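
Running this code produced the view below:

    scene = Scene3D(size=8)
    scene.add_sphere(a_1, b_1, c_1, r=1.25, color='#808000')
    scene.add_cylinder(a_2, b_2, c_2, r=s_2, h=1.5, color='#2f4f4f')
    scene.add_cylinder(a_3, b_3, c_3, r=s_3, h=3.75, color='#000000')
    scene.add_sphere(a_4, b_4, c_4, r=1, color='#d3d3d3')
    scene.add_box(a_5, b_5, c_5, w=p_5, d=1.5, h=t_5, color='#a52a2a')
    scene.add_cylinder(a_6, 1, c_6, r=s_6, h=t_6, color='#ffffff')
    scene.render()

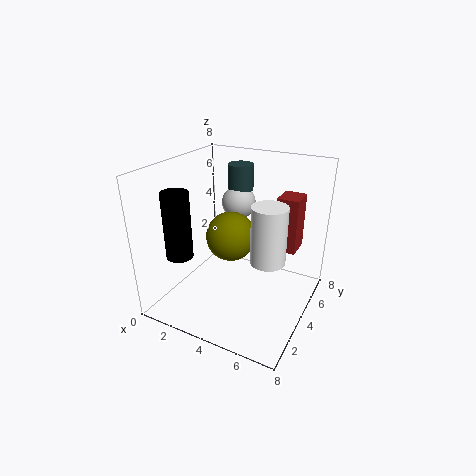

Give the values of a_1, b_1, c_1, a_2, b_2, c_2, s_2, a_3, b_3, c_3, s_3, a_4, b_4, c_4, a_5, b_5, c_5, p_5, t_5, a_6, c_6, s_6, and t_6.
a_1 = 4.25, b_1 = 2.75, c_1 = 4.75, a_2 = 3, b_2 = 6.25, c_2 = 6, s_2 = 0.75, a_3 = 1.25, b_3 = 2.25, c_3 = 3, s_3 = 0.75, a_4 = 3, b_4 = 6, c_4 = 5.25, a_5 = 5.5, b_5 = 5.75, c_5 = 2.75, p_5 = 1.25, t_5 = 3.25, a_6 = 7, c_6 = 5, s_6 = 0.75, t_6 = 2.5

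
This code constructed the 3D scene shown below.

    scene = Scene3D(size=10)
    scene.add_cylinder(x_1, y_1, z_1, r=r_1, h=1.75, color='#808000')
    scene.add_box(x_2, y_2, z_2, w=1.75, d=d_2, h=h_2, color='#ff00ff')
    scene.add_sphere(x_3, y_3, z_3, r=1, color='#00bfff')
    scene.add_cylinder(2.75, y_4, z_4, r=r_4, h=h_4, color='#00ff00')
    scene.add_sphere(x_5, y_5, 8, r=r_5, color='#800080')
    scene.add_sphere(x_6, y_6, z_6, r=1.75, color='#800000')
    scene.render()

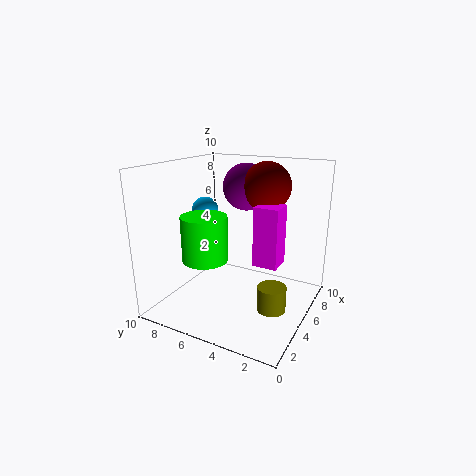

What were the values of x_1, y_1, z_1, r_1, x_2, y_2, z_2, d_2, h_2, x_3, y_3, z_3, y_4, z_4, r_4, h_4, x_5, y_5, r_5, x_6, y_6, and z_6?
x_1 = 4.75, y_1 = 2.25, z_1 = 0.25, r_1 = 1, x_2 = 5.25, y_2 = 2.25, z_2 = 3, d_2 = 1.75, h_2 = 4.25, x_3 = 6.25, y_3 = 8.5, z_3 = 6.25, y_4 = 6.25, z_4 = 4, r_4 = 1.5, h_4 = 3, x_5 = 7.75, y_5 = 5.75, r_5 = 1.75, x_6 = 7.5, y_6 = 4, z_6 = 8.25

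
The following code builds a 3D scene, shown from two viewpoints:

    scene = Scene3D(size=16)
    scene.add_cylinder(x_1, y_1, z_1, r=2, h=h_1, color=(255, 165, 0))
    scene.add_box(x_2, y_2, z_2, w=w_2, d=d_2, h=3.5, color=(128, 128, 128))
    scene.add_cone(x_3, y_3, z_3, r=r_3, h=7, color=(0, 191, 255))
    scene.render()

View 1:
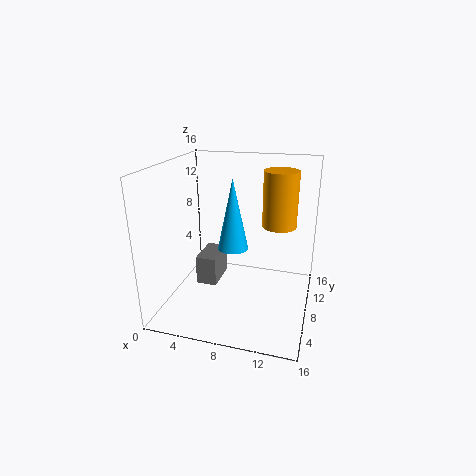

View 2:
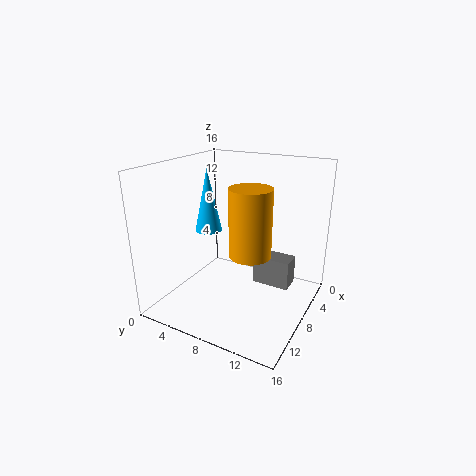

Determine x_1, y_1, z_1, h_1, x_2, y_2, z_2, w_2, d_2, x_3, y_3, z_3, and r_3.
x_1 = 12
y_1 = 11.5
z_1 = 8.5
h_1 = 6.5
x_2 = 2.5
y_2 = 8.5
z_2 = 1
w_2 = 2.5
d_2 = 4.5
x_3 = 8.5
y_3 = 4.5
z_3 = 8.5
r_3 = 1.5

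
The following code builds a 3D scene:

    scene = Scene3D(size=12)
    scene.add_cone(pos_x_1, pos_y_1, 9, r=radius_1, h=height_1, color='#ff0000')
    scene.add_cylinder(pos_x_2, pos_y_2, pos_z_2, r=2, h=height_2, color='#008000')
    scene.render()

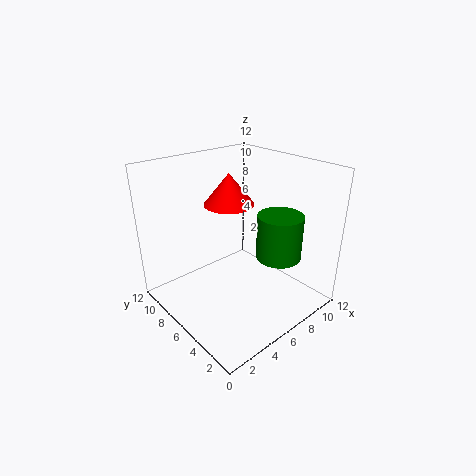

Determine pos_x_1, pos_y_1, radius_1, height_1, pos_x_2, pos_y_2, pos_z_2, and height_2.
pos_x_1 = 5.5
pos_y_1 = 6.5
radius_1 = 2
height_1 = 2.5
pos_x_2 = 9.5
pos_y_2 = 4.5
pos_z_2 = 3.5
height_2 = 4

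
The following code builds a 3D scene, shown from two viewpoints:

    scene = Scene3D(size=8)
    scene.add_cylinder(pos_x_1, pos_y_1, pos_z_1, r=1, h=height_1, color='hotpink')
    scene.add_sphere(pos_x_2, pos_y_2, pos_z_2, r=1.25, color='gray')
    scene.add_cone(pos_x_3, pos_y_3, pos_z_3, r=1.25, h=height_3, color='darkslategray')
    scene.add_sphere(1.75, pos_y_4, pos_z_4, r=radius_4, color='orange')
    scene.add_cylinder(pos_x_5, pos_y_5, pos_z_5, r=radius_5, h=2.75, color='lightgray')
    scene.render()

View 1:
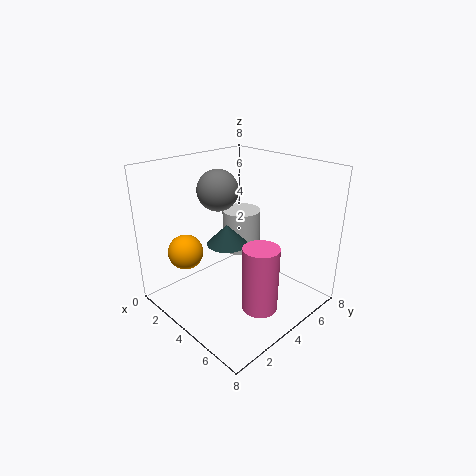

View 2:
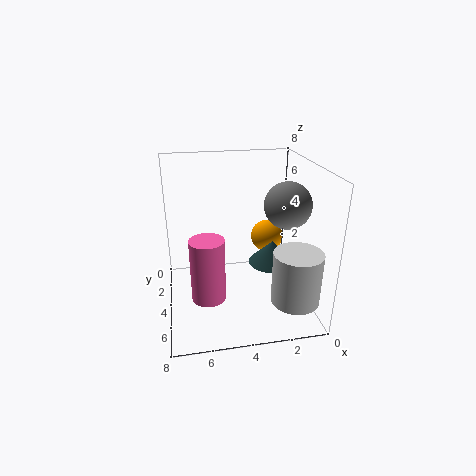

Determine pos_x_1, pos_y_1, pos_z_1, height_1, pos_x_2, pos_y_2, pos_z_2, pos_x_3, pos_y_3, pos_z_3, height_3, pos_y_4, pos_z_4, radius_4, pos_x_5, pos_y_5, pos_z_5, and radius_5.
pos_x_1 = 5.75
pos_y_1 = 4
pos_z_1 = 0.25
height_1 = 3.75
pos_x_2 = 1.5
pos_y_2 = 4.75
pos_z_2 = 6
pos_x_3 = 2.25
pos_y_3 = 4.75
pos_z_3 = 2.75
height_3 = 1.25
pos_y_4 = 2
pos_z_4 = 3
radius_4 = 1
pos_x_5 = 1.5
pos_y_5 = 6.75
pos_z_5 = 1.5
radius_5 = 1.25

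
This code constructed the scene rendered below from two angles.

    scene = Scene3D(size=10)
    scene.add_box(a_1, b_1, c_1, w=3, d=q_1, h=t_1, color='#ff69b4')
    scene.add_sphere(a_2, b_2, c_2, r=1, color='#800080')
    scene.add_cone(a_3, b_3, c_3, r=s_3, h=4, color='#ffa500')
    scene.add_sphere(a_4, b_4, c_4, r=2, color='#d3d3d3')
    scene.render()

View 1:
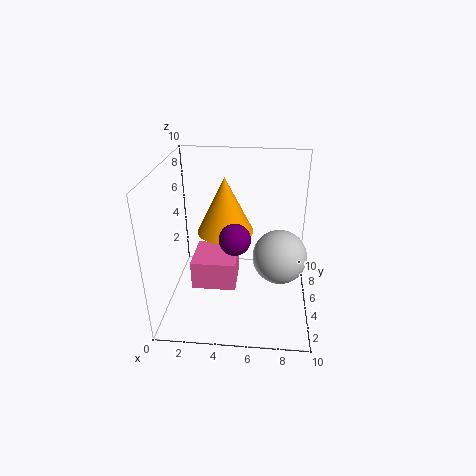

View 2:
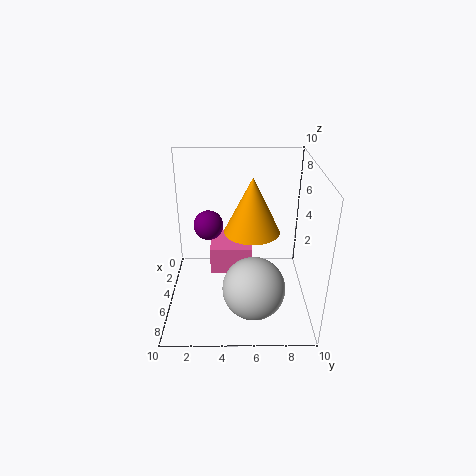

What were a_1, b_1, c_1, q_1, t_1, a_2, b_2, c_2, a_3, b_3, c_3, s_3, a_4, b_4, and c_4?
a_1 = 2; b_1 = 3; c_1 = 2; q_1 = 3; t_1 = 2; a_2 = 5; b_2 = 3; c_2 = 6; a_3 = 4; b_3 = 6; c_3 = 5; s_3 = 2; a_4 = 8; b_4 = 6; c_4 = 3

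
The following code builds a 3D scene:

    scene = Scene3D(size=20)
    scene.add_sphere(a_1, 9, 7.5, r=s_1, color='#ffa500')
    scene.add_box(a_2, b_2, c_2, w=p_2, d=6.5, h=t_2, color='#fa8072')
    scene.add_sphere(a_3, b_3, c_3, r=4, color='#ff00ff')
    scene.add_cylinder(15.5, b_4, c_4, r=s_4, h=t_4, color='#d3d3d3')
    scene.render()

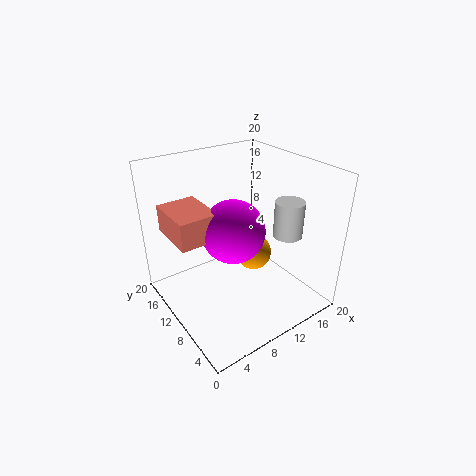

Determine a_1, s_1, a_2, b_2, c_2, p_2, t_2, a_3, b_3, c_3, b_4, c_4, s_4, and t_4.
a_1 = 12, s_1 = 2.5, a_2 = 0.5, b_2 = 7.5, c_2 = 12.5, p_2 = 5, t_2 = 3.5, a_3 = 7.5, b_3 = 7.5, c_3 = 13, b_4 = 6, c_4 = 10.5, s_4 = 2, t_4 = 5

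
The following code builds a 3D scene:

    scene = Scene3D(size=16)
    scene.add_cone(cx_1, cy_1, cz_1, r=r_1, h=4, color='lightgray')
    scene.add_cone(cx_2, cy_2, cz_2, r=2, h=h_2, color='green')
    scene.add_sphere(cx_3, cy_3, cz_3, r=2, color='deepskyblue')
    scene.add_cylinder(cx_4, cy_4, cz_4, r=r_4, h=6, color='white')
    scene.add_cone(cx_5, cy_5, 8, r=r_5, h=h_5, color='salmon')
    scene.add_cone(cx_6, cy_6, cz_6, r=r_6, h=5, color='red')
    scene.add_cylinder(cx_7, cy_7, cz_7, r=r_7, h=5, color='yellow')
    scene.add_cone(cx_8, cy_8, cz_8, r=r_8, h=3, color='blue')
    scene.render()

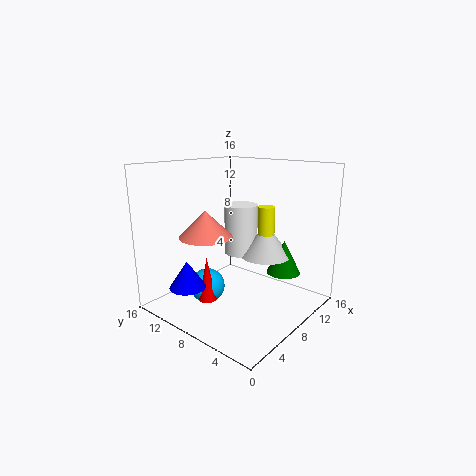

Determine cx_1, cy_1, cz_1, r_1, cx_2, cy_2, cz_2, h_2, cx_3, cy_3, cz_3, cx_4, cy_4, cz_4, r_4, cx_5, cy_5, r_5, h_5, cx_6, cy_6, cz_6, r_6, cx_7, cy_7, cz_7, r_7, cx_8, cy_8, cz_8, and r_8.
cx_1 = 12, cy_1 = 7, cz_1 = 5, r_1 = 3, cx_2 = 13, cy_2 = 5, cz_2 = 3, h_2 = 4, cx_3 = 6, cy_3 = 11, cz_3 = 2, cx_4 = 11, cy_4 = 10, cz_4 = 5, r_4 = 2, cx_5 = 6, cy_5 = 11, r_5 = 3, h_5 = 3, cx_6 = 5, cy_6 = 10, cz_6 = 1, r_6 = 1, cx_7 = 12, cy_7 = 7, cz_7 = 6, r_7 = 1, cx_8 = 3, cy_8 = 11, cz_8 = 3, r_8 = 2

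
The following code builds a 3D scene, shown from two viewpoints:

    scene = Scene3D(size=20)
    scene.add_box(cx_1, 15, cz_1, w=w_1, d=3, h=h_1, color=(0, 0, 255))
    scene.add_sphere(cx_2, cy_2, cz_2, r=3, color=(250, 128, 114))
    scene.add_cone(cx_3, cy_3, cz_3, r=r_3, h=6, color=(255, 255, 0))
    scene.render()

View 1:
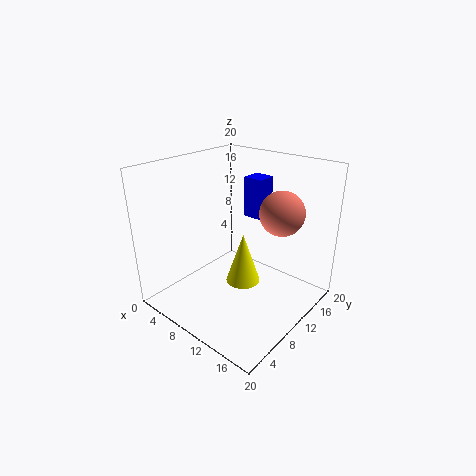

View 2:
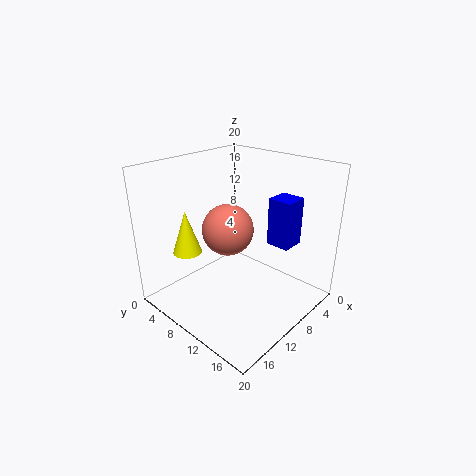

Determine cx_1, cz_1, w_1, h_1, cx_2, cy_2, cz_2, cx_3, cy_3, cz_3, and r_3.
cx_1 = 7, cz_1 = 11, w_1 = 3, h_1 = 6, cx_2 = 15, cy_2 = 13, cz_2 = 14, cx_3 = 15, cy_3 = 5, cz_3 = 8, r_3 = 2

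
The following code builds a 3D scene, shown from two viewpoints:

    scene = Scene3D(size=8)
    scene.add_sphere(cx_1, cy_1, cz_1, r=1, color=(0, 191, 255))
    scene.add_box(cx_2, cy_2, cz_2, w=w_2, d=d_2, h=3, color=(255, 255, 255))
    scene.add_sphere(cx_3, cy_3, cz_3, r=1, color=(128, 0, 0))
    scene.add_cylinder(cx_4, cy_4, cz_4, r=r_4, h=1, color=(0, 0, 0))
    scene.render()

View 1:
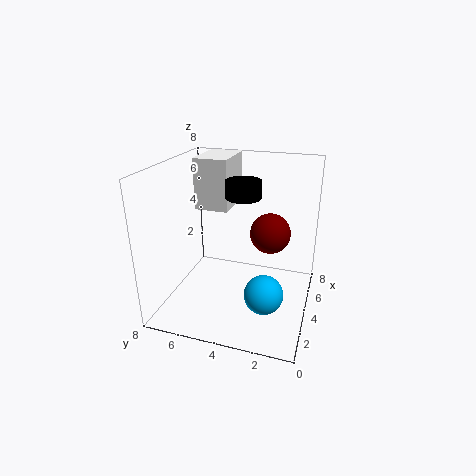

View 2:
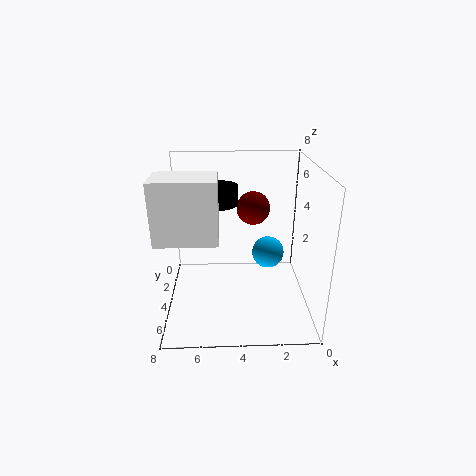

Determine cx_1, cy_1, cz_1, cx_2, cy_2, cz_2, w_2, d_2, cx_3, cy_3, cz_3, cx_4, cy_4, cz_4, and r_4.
cx_1 = 2, cy_1 = 2, cz_1 = 2, cx_2 = 5, cy_2 = 5, cz_2 = 5, w_2 = 3, d_2 = 2, cx_3 = 3, cy_3 = 2, cz_3 = 5, cx_4 = 5, cy_4 = 4, cz_4 = 6, r_4 = 1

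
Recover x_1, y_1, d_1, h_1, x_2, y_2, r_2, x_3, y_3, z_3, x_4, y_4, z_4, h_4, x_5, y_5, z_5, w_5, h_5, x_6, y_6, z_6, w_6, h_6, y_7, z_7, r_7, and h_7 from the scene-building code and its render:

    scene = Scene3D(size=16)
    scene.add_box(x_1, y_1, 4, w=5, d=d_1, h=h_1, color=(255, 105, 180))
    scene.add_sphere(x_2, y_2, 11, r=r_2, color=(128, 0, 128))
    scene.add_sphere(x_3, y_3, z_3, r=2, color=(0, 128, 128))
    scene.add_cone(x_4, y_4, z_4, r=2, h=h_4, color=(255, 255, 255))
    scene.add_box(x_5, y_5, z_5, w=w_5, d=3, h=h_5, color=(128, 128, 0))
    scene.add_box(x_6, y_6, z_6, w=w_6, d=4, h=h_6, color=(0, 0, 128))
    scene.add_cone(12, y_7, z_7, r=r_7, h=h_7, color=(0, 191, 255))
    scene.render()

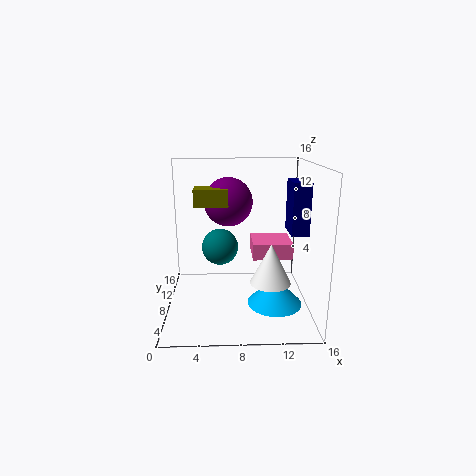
x_1 = 10; y_1 = 11; d_1 = 5; h_1 = 2; x_2 = 7; y_2 = 13; r_2 = 3; x_3 = 6; y_3 = 8; z_3 = 7; x_4 = 11; y_4 = 3; z_4 = 5; h_4 = 4; x_5 = 3; y_5 = 10; z_5 = 11; w_5 = 4; h_5 = 2; x_6 = 14; y_6 = 8; z_6 = 8; w_6 = 2; h_6 = 6; y_7 = 6; z_7 = 1; r_7 = 3; h_7 = 3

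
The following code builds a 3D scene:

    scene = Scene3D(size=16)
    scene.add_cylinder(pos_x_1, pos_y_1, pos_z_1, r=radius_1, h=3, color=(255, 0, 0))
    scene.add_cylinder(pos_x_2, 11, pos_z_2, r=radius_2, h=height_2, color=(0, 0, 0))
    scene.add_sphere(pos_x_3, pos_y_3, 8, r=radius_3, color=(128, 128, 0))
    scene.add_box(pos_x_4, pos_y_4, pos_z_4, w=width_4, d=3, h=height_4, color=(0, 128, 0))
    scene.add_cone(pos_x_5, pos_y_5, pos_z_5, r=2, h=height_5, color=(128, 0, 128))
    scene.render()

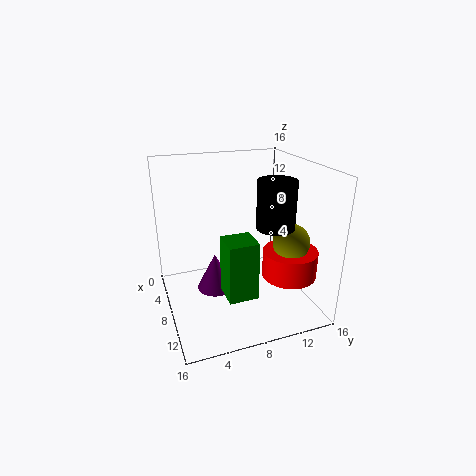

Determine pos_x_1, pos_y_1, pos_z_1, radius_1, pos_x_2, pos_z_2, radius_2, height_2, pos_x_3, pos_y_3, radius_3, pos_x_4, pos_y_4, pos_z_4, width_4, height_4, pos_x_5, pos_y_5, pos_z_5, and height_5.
pos_x_1 = 11
pos_y_1 = 13
pos_z_1 = 4
radius_1 = 3
pos_x_2 = 11
pos_z_2 = 10
radius_2 = 2
height_2 = 5
pos_x_3 = 11
pos_y_3 = 13
radius_3 = 2
pos_x_4 = 11
pos_y_4 = 5
pos_z_4 = 4
width_4 = 3
height_4 = 6
pos_x_5 = 9
pos_y_5 = 5
pos_z_5 = 3
height_5 = 4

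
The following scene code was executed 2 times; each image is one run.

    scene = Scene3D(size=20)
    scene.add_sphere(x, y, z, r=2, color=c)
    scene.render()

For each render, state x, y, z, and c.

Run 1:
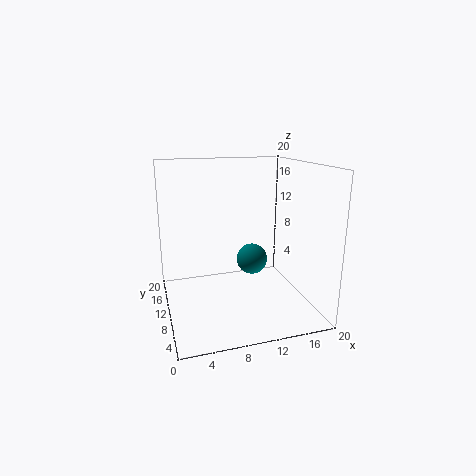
x = 11; y = 7; z = 8; c = 'teal'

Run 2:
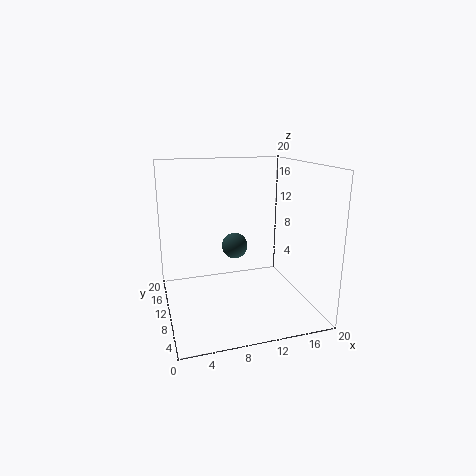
x = 11; y = 15; z = 7; c = 'darkslategray'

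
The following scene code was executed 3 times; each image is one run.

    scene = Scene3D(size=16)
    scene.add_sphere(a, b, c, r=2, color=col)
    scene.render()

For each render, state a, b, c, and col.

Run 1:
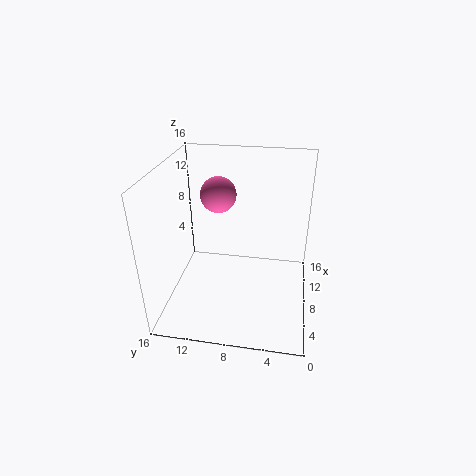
a = 9.75; b = 10.5; c = 12.25; col = 'hotpink'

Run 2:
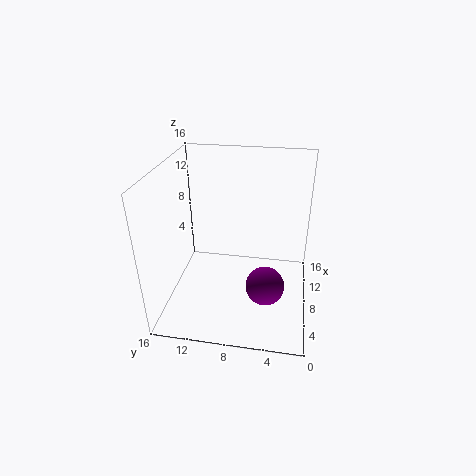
a = 4.25; b = 4.5; c = 4.75; col = 'purple'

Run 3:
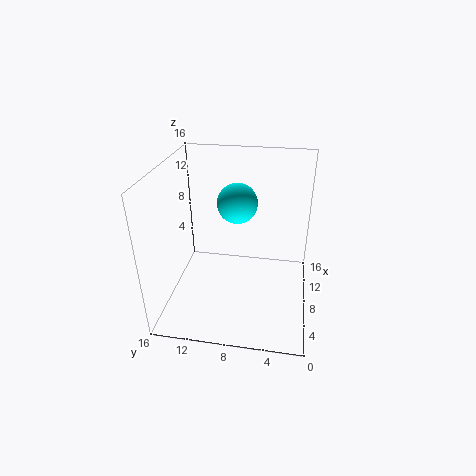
a = 6.25; b = 7.75; c = 13; col = 'cyan'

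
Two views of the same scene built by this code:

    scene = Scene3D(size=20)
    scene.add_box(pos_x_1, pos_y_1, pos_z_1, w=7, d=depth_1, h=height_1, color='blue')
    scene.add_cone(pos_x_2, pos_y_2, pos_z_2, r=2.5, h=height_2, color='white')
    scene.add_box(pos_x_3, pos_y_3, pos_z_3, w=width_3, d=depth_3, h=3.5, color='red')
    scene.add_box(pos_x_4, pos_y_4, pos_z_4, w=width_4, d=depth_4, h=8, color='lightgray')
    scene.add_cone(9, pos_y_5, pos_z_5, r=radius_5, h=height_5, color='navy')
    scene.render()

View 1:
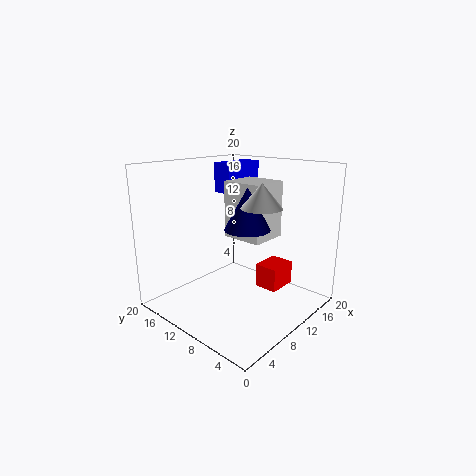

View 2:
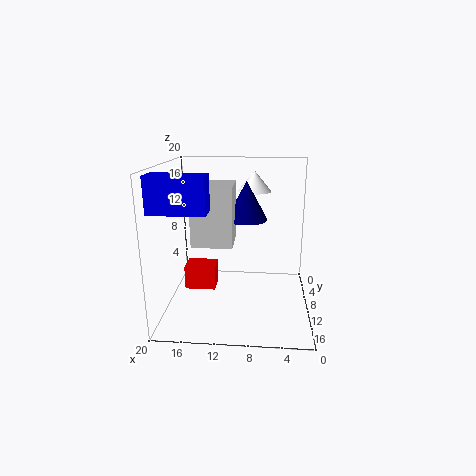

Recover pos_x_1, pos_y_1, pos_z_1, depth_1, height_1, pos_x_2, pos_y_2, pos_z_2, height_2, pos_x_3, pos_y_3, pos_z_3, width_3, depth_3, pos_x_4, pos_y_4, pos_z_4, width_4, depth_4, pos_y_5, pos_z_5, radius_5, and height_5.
pos_x_1 = 13
pos_y_1 = 14.5
pos_z_1 = 15
depth_1 = 3
height_1 = 4.5
pos_x_2 = 8
pos_y_2 = 4.5
pos_z_2 = 15.5
height_2 = 3
pos_x_3 = 13.5
pos_y_3 = 6
pos_z_3 = 1.5
width_3 = 4.5
depth_3 = 3.5
pos_x_4 = 10.5
pos_y_4 = 7
pos_z_4 = 9.5
width_4 = 5.5
depth_4 = 6
pos_y_5 = 7.5
pos_z_5 = 12
radius_5 = 3
height_5 = 5.5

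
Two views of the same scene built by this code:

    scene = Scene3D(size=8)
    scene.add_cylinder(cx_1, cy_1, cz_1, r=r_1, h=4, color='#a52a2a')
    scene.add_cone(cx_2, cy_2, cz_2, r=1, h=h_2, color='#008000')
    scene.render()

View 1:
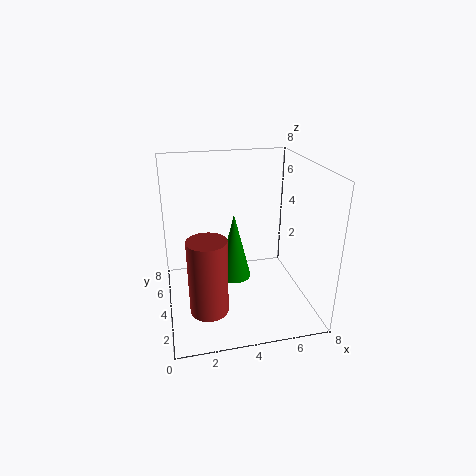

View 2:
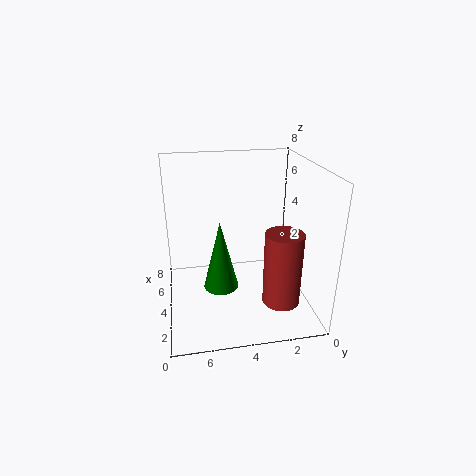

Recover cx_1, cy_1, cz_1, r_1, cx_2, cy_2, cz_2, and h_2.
cx_1 = 2; cy_1 = 2; cz_1 = 1; r_1 = 1; cx_2 = 4; cy_2 = 5; cz_2 = 1; h_2 = 4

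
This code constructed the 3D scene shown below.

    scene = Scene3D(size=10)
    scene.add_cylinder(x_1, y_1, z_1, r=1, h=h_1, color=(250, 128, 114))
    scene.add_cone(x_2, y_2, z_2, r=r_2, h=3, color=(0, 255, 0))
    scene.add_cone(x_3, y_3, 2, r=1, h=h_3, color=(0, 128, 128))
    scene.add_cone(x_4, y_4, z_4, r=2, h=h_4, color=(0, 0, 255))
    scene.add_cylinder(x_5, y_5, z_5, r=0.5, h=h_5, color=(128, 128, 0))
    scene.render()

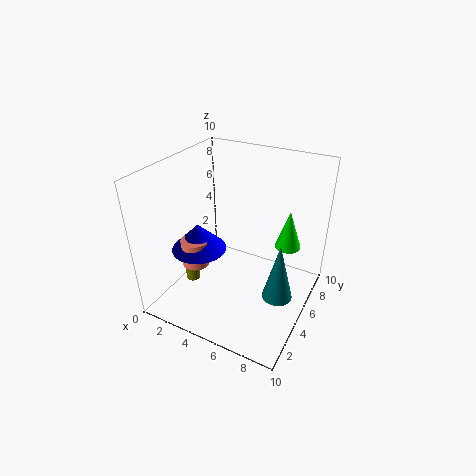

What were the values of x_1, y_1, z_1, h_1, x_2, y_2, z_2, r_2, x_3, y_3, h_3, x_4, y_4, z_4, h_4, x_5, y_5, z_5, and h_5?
x_1 = 2; y_1 = 4; z_1 = 2.5; h_1 = 2; x_2 = 7.5; y_2 = 8.5; z_2 = 3; r_2 = 1; x_3 = 8.5; y_3 = 4; h_3 = 4; x_4 = 2; y_4 = 4.5; z_4 = 3.5; h_4 = 2; x_5 = 2; y_5 = 3.5; z_5 = 1.5; h_5 = 1.5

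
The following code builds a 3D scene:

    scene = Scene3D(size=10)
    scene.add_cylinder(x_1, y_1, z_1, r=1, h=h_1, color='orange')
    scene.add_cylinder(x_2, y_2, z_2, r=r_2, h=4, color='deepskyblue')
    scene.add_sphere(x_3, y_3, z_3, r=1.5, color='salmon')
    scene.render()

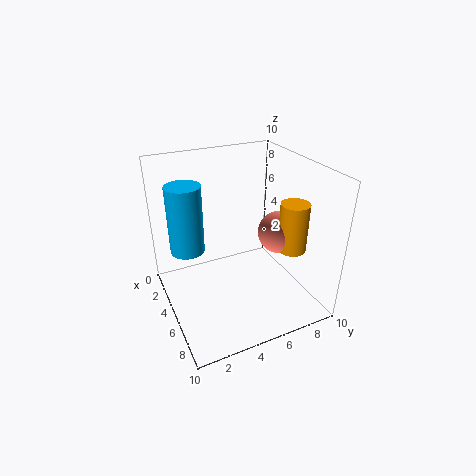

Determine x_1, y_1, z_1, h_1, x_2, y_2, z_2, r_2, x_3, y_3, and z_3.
x_1 = 6.5, y_1 = 8.5, z_1 = 4, h_1 = 3.5, x_2 = 6.5, y_2 = 1, z_2 = 6, r_2 = 1, x_3 = 5.5, y_3 = 8, z_3 = 5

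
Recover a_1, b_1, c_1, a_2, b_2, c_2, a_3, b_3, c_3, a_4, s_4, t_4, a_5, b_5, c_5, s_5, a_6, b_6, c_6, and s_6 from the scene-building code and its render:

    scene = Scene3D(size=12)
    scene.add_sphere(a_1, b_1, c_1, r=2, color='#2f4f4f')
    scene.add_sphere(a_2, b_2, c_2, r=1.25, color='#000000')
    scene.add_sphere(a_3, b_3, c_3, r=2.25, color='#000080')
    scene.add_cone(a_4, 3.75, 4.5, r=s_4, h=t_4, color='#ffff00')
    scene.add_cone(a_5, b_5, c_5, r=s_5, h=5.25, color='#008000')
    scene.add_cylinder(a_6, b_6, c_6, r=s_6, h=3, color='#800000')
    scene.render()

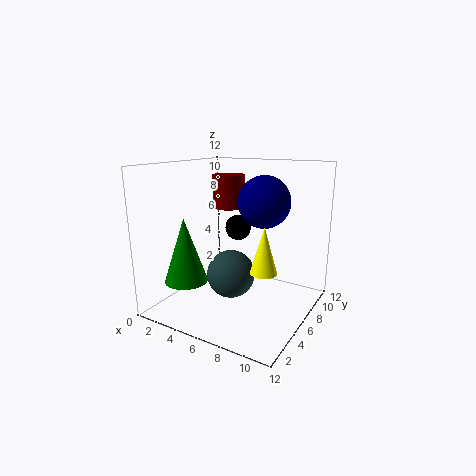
a_1 = 5.75; b_1 = 5.25; c_1 = 3; a_2 = 3.5; b_2 = 10.25; c_2 = 5.5; a_3 = 7.25; b_3 = 8.25; c_3 = 8.75; a_4 = 9.5; s_4 = 1; t_4 = 3.5; a_5 = 3; b_5 = 2.75; c_5 = 2.75; s_5 = 1.75; a_6 = 3.25; b_6 = 9; c_6 = 7.75; s_6 = 1.5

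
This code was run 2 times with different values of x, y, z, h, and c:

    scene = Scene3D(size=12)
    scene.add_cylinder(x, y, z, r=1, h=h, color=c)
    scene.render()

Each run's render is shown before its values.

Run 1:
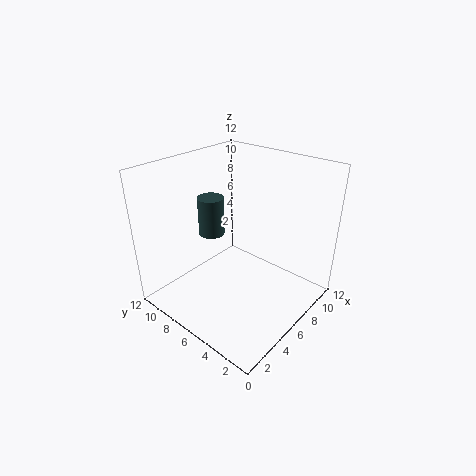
x = 4
y = 7
z = 7
h = 3
c = 'darkslategray'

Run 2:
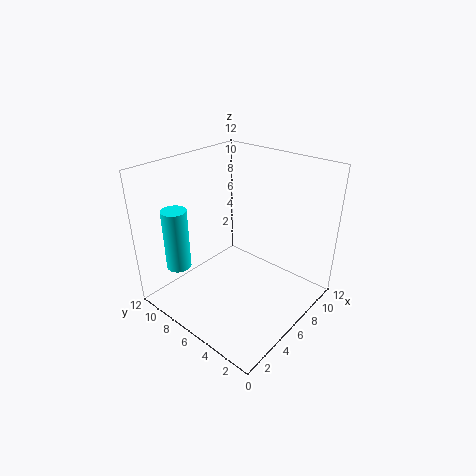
x = 2
y = 9
z = 4
h = 5
c = 'cyan'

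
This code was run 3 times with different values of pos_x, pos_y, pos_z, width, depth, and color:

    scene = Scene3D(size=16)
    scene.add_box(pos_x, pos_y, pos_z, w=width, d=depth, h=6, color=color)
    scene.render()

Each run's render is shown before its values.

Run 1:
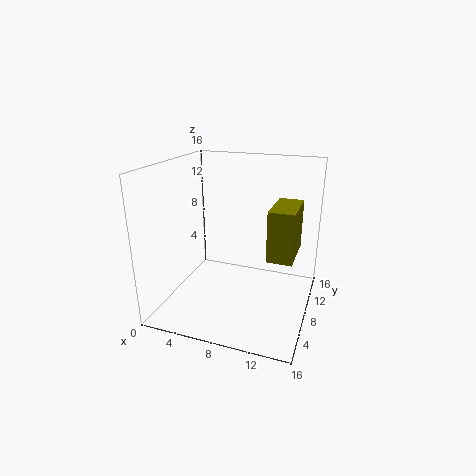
pos_x = 11
pos_y = 9
pos_z = 5
width = 3
depth = 6
color = 'olive'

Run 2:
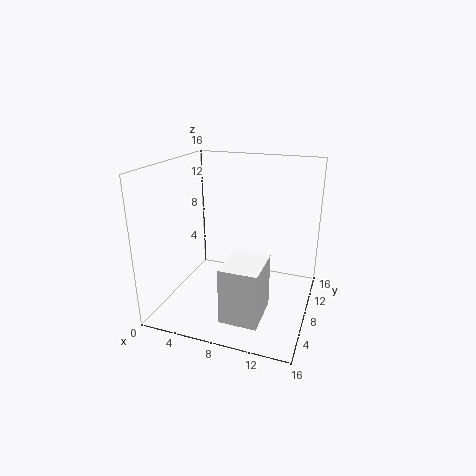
pos_x = 8
pos_y = 2
pos_z = 1
width = 4
depth = 5
color = 'white'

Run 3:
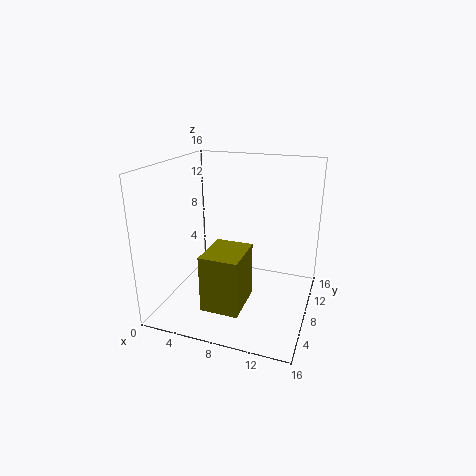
pos_x = 6
pos_y = 2
pos_z = 2
width = 4
depth = 5
color = 'olive'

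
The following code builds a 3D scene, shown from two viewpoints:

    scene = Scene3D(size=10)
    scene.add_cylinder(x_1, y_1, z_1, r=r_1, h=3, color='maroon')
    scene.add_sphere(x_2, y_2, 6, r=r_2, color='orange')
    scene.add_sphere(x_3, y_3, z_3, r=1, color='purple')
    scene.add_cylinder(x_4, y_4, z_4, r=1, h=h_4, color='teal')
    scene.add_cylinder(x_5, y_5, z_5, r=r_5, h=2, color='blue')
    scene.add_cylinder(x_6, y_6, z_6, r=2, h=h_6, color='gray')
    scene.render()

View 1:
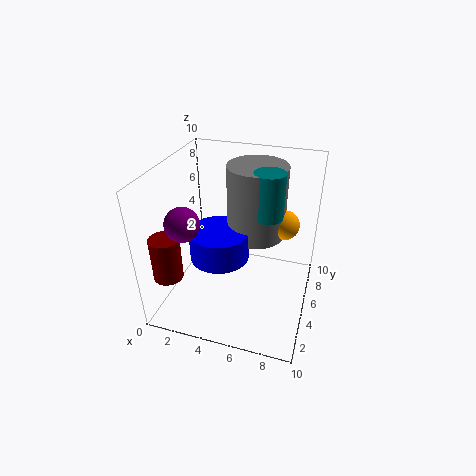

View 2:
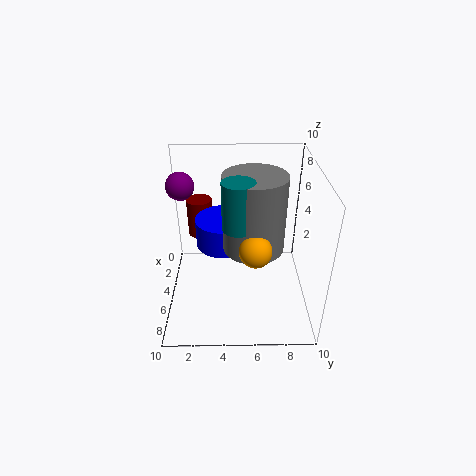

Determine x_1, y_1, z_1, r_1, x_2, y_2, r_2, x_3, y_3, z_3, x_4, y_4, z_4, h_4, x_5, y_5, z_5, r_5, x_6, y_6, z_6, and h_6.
x_1 = 1
y_1 = 2
z_1 = 3
r_1 = 1
x_2 = 8
y_2 = 6
r_2 = 1
x_3 = 3
y_3 = 1
z_3 = 8
x_4 = 7
y_4 = 5
z_4 = 7
h_4 = 3
x_5 = 4
y_5 = 4
z_5 = 4
r_5 = 2
x_6 = 6
y_6 = 6
z_6 = 5
h_6 = 5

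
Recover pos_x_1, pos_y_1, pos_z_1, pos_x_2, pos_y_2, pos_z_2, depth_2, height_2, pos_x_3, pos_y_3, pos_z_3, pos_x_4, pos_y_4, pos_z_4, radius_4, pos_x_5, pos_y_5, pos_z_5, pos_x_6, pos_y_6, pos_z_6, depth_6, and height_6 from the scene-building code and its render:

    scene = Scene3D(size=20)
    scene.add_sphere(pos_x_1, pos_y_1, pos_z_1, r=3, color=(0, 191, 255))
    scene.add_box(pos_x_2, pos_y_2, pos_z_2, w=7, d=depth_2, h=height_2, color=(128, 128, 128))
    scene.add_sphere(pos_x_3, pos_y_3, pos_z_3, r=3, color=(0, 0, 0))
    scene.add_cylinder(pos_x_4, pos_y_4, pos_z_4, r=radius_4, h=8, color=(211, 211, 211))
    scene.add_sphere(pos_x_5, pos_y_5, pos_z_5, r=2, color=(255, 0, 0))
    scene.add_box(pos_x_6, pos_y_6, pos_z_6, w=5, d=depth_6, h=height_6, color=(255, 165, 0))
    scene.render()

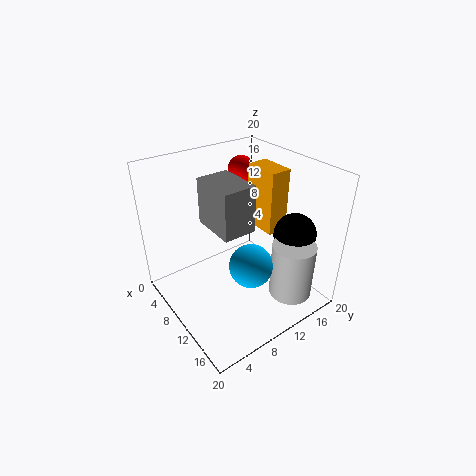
pos_x_1 = 13
pos_y_1 = 10
pos_z_1 = 7
pos_x_2 = 3
pos_y_2 = 8
pos_z_2 = 10
depth_2 = 5
height_2 = 7
pos_x_3 = 14
pos_y_3 = 17
pos_z_3 = 10
pos_x_4 = 16
pos_y_4 = 15
pos_z_4 = 2
radius_4 = 3
pos_x_5 = 4
pos_y_5 = 15
pos_z_5 = 17
pos_x_6 = 7
pos_y_6 = 14
pos_z_6 = 10
depth_6 = 3
height_6 = 9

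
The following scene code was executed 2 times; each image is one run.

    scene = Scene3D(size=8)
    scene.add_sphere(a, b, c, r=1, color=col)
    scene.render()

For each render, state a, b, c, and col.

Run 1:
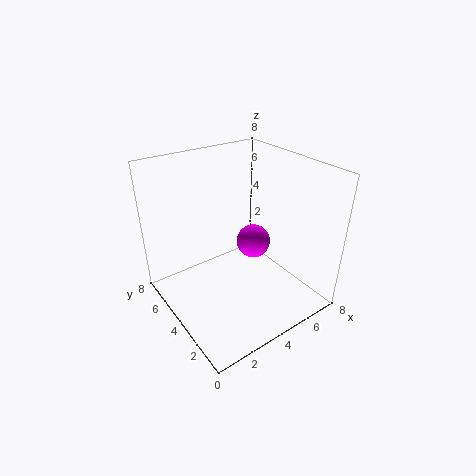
a = 5.5
b = 4.5
c = 3
col = 'magenta'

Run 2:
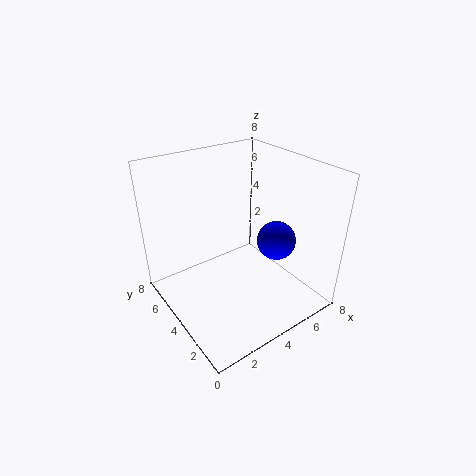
a = 5
b = 2
c = 4.5
col = 'blue'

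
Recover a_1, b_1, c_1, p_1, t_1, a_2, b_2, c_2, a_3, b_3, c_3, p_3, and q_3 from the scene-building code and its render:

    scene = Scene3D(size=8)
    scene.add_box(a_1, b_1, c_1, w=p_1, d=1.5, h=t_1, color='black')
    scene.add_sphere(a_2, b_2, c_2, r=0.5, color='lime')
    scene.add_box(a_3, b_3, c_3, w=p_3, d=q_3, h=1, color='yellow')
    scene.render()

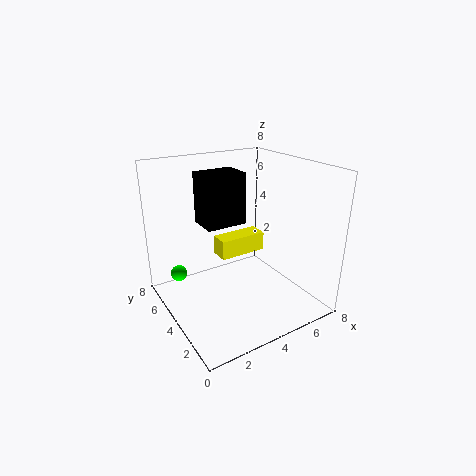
a_1 = 1.5
b_1 = 2.5
c_1 = 5.5
p_1 = 2
t_1 = 2.5
a_2 = 1.5
b_2 = 7
c_2 = 1
a_3 = 2.5
b_3 = 3
c_3 = 3.5
p_3 = 2.5
q_3 = 1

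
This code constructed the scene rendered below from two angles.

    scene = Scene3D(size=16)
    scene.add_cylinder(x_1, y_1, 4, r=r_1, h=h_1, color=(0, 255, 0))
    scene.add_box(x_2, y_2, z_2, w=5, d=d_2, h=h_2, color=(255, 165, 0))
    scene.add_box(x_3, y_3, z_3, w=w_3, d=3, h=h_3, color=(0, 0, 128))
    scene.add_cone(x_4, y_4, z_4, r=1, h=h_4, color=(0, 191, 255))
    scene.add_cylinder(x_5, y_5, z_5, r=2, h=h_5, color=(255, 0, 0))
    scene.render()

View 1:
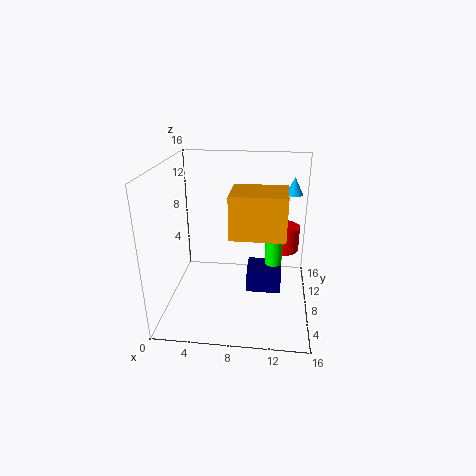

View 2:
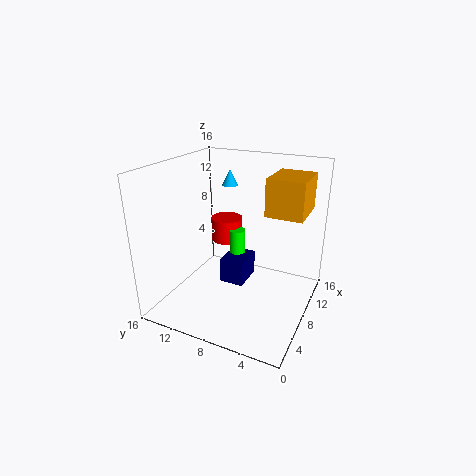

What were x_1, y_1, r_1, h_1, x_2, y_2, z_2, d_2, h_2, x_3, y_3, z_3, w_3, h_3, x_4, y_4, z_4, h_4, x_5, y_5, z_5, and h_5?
x_1 = 12
y_1 = 10
r_1 = 1
h_1 = 3
x_2 = 8
y_2 = 1
z_2 = 11
d_2 = 4
h_2 = 4
x_3 = 9
y_3 = 8
z_3 = 1
w_3 = 4
h_3 = 3
x_4 = 14
y_4 = 12
z_4 = 12
h_4 = 2
x_5 = 13
y_5 = 12
z_5 = 5
h_5 = 3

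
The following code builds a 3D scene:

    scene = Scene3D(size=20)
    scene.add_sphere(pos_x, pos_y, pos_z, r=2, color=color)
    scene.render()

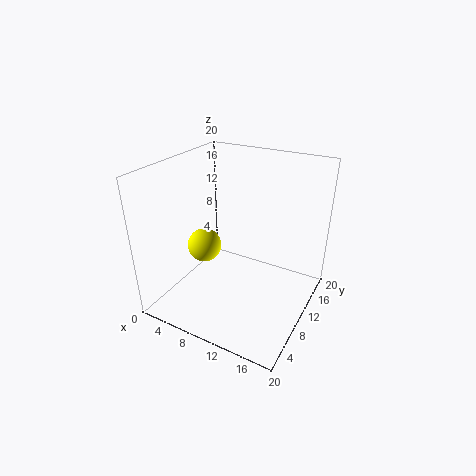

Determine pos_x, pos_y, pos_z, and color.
pos_x = 9, pos_y = 3.5, pos_z = 12, color = 'yellow'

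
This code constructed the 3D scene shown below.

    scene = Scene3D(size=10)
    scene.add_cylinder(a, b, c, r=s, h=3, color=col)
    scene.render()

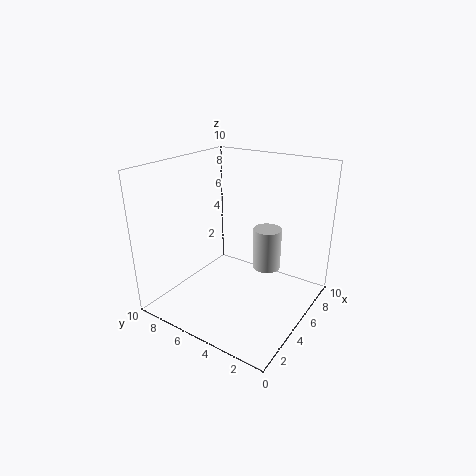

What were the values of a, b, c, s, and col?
a = 6.5, b = 3.5, c = 2.5, s = 1, col = 'lightgray'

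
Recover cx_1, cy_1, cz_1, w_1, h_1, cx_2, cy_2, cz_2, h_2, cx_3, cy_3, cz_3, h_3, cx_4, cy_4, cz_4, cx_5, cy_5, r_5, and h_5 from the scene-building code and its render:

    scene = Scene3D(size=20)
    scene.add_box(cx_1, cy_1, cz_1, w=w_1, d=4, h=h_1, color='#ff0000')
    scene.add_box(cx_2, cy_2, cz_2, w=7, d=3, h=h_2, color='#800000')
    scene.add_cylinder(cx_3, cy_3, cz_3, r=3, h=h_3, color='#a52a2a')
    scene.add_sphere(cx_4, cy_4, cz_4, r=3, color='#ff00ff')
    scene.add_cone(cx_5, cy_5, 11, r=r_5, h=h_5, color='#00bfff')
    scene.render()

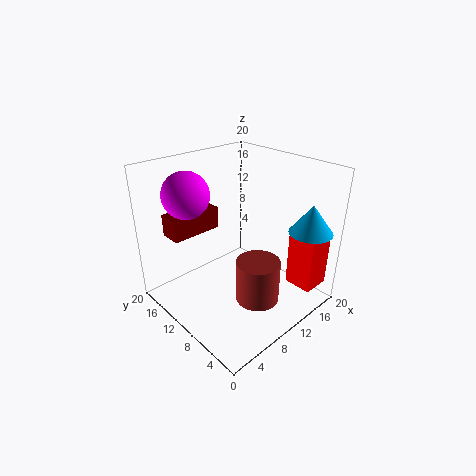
cx_1 = 15; cy_1 = 1; cz_1 = 3; w_1 = 4; h_1 = 8; cx_2 = 2; cy_2 = 13; cz_2 = 11; h_2 = 3; cx_3 = 10; cy_3 = 6; cz_3 = 2; h_3 = 6; cx_4 = 4; cy_4 = 13; cz_4 = 17; cx_5 = 17; cy_5 = 3; r_5 = 3; h_5 = 4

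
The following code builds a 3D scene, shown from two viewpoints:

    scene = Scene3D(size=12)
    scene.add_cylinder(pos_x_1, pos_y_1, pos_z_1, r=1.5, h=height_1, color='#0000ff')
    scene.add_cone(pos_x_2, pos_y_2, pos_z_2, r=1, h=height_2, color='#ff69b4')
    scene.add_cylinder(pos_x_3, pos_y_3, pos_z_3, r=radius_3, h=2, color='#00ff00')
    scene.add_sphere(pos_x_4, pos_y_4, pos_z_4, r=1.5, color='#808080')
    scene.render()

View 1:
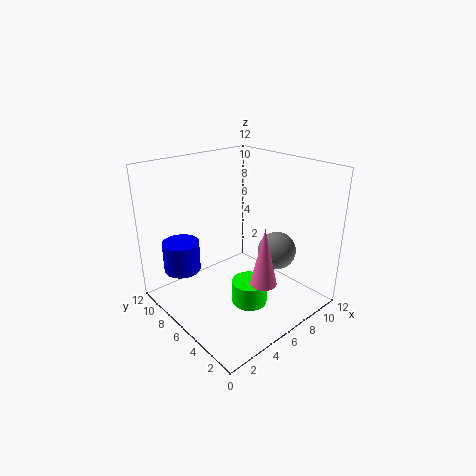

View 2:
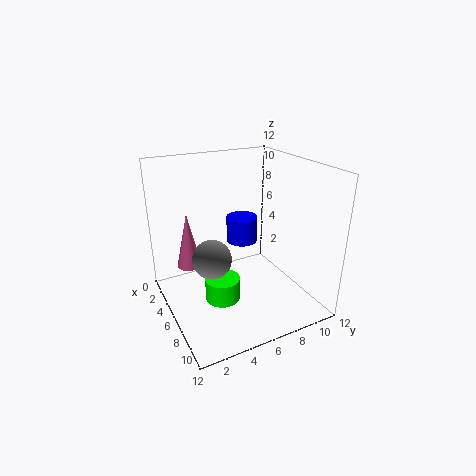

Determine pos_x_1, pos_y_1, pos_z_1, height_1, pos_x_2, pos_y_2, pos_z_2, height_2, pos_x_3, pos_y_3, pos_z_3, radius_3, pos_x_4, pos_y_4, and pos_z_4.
pos_x_1 = 2
pos_y_1 = 8.5
pos_z_1 = 3.5
height_1 = 2.5
pos_x_2 = 5
pos_y_2 = 2
pos_z_2 = 4
height_2 = 4.5
pos_x_3 = 6
pos_y_3 = 4.5
pos_z_3 = 0.5
radius_3 = 1.5
pos_x_4 = 7.5
pos_y_4 = 3
pos_z_4 = 5.5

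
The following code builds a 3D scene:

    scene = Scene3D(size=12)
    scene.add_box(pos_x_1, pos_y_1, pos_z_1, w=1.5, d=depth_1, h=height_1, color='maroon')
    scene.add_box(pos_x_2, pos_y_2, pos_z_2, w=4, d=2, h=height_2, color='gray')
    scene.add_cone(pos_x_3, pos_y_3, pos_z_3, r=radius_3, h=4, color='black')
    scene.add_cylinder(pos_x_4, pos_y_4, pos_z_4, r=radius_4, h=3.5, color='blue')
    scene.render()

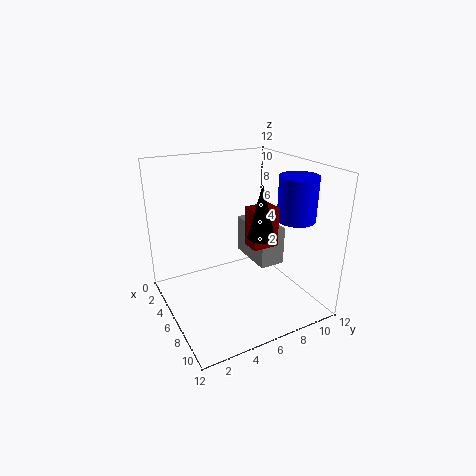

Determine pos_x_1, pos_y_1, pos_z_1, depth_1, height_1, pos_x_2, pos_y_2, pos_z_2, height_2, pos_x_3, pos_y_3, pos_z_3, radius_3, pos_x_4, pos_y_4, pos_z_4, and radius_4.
pos_x_1 = 8; pos_y_1 = 5.5; pos_z_1 = 6.5; depth_1 = 2; height_1 = 3; pos_x_2 = 5; pos_y_2 = 6.5; pos_z_2 = 4.5; height_2 = 3; pos_x_3 = 9.5; pos_y_3 = 6; pos_z_3 = 7.5; radius_3 = 1; pos_x_4 = 9; pos_y_4 = 9.5; pos_z_4 = 8; radius_4 = 1.5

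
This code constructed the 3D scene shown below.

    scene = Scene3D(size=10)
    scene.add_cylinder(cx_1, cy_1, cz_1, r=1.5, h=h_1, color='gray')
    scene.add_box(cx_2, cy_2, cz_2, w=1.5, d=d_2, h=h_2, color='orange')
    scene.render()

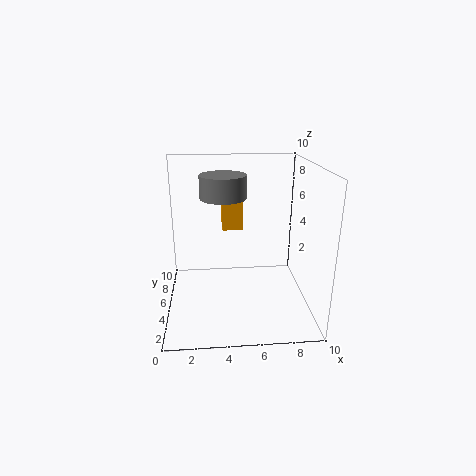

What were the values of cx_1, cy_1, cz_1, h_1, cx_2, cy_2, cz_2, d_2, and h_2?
cx_1 = 4, cy_1 = 4.5, cz_1 = 8, h_1 = 1.5, cx_2 = 4, cy_2 = 6.5, cz_2 = 5, d_2 = 2.5, h_2 = 2.5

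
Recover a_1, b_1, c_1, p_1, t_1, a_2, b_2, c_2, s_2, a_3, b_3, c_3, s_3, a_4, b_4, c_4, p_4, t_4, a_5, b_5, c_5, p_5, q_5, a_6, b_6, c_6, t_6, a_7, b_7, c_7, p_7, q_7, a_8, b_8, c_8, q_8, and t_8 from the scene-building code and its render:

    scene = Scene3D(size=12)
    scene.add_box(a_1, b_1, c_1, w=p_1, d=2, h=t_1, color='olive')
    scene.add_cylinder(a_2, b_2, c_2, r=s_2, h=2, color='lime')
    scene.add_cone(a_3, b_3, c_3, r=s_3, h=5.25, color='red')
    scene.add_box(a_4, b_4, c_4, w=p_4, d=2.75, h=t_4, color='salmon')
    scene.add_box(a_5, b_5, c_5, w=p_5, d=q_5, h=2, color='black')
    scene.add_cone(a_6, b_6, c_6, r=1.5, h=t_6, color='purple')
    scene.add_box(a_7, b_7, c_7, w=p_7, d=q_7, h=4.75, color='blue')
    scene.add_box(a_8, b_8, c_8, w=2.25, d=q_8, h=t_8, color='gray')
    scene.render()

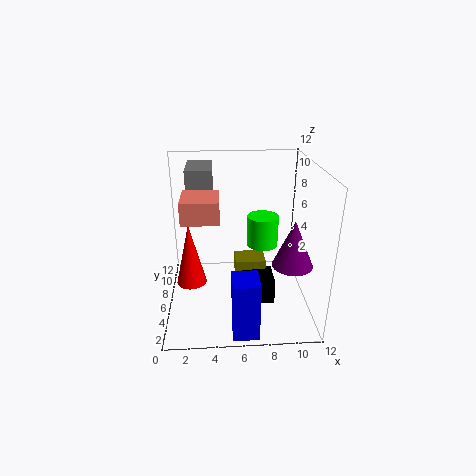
a_1 = 5.75, b_1 = 5, c_1 = 0.75, p_1 = 2.5, t_1 = 3.5, a_2 = 7.25, b_2 = 1, c_2 = 8, s_2 = 1, a_3 = 2, b_3 = 5.5, c_3 = 2.25, s_3 = 1.25, a_4 = 2, b_4 = 0.75, c_4 = 9.5, p_4 = 2.5, t_4 = 1.5, a_5 = 6.25, b_5 = 3, c_5 = 1.5, p_5 = 2.5, q_5 = 2.5, a_6 = 9.75, b_6 = 2.25, c_6 = 5.5, t_6 = 3.5, a_7 = 5.25, b_7 = 0.25, c_7 = 0.25, p_7 = 2, q_7 = 2.25, a_8 = 1.75, b_8 = 7.75, c_8 = 7.75, q_8 = 4, t_8 = 3.5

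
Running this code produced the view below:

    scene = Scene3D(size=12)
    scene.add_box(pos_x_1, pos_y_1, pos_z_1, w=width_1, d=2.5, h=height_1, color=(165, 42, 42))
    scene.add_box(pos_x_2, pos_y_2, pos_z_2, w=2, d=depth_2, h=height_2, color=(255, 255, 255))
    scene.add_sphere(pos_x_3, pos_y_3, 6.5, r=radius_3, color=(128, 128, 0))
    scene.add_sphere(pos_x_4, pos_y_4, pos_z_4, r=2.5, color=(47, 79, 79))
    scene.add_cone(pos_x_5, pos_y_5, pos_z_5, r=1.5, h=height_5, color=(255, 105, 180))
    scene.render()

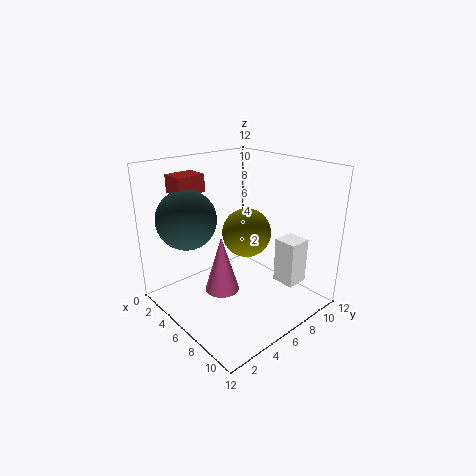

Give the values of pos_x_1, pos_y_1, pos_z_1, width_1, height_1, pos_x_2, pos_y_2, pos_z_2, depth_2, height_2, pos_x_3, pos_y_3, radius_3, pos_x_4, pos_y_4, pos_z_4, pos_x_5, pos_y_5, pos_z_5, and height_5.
pos_x_1 = 1; pos_y_1 = 2.5; pos_z_1 = 9.5; width_1 = 2; height_1 = 1.5; pos_x_2 = 7.5; pos_y_2 = 9; pos_z_2 = 1.5; depth_2 = 2; height_2 = 4; pos_x_3 = 6.5; pos_y_3 = 6.5; radius_3 = 2; pos_x_4 = 3; pos_y_4 = 3; pos_z_4 = 7.5; pos_x_5 = 5; pos_y_5 = 5; pos_z_5 = 1; height_5 = 5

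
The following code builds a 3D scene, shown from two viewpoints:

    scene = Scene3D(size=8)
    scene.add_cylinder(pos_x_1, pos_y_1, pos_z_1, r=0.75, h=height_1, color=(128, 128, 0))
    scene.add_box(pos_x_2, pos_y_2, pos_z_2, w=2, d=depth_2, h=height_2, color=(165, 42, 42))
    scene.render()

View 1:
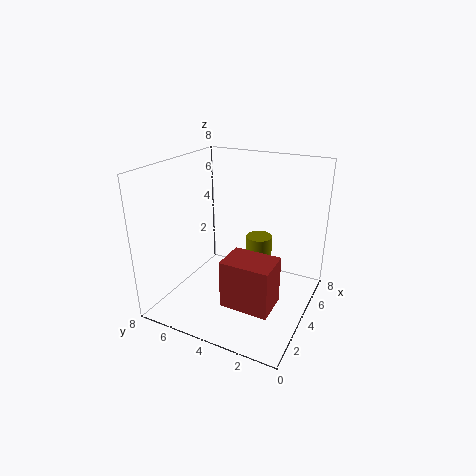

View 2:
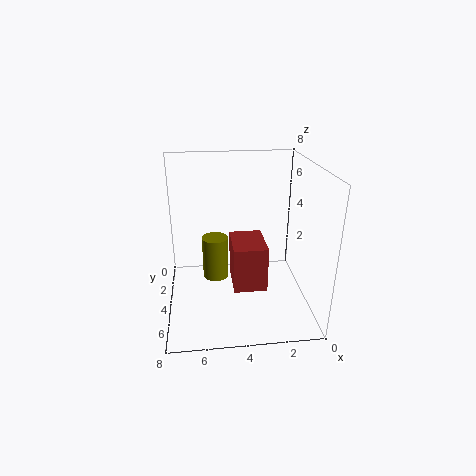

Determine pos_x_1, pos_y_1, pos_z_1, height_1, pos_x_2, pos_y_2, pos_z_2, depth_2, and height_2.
pos_x_1 = 5.25; pos_y_1 = 3.25; pos_z_1 = 1.25; height_1 = 2.5; pos_x_2 = 2.25; pos_y_2 = 1.5; pos_z_2 = 0.5; depth_2 = 2.75; height_2 = 2.75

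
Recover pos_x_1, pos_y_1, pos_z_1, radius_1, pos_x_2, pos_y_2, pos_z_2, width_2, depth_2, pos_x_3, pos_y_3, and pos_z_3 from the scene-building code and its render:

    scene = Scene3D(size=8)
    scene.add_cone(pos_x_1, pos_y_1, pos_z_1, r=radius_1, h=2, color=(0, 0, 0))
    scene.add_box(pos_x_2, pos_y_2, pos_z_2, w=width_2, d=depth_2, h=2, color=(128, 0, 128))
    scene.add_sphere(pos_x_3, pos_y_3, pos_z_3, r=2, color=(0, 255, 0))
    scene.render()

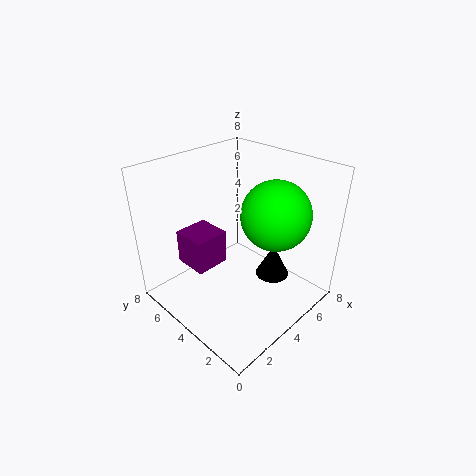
pos_x_1 = 6
pos_y_1 = 3
pos_z_1 = 1
radius_1 = 1
pos_x_2 = 2
pos_y_2 = 5
pos_z_2 = 2
width_2 = 2
depth_2 = 2
pos_x_3 = 6
pos_y_3 = 3
pos_z_3 = 5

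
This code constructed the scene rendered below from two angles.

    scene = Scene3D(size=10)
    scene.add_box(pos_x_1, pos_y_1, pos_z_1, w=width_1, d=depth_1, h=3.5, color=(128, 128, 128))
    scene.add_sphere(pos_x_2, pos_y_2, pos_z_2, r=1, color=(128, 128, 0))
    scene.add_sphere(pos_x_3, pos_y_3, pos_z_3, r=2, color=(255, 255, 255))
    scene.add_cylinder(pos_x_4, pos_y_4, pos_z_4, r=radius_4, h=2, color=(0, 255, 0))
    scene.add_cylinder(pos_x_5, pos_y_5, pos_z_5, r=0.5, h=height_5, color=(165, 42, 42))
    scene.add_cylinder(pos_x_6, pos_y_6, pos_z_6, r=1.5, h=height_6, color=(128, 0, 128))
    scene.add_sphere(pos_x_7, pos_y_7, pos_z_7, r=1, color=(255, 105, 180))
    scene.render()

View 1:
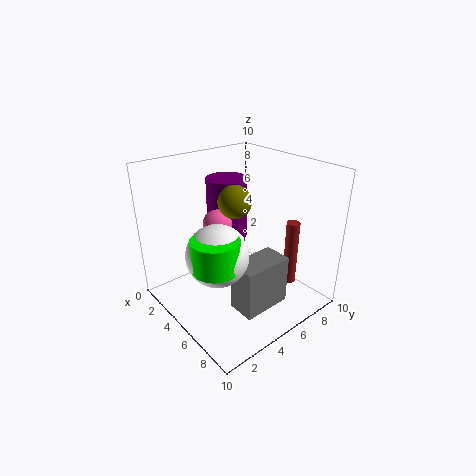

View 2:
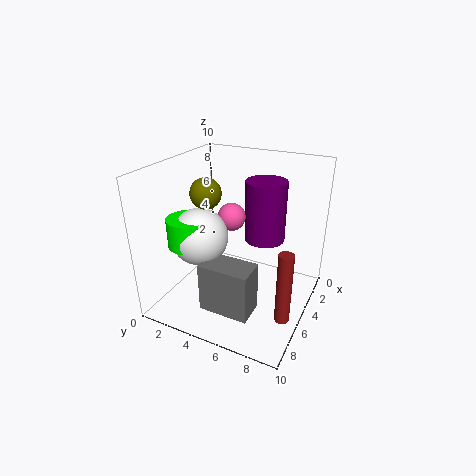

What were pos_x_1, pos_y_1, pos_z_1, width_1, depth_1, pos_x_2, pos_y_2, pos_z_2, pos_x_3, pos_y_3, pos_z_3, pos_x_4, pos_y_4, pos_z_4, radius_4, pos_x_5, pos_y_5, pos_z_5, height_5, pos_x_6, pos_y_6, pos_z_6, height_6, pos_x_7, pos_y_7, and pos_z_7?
pos_x_1 = 6; pos_y_1 = 3.5; pos_z_1 = 0.5; width_1 = 2; depth_1 = 3.5; pos_x_2 = 6.5; pos_y_2 = 3.5; pos_z_2 = 8.5; pos_x_3 = 6; pos_y_3 = 2.5; pos_z_3 = 5; pos_x_4 = 6.5; pos_y_4 = 2; pos_z_4 = 4.5; radius_4 = 1.5; pos_x_5 = 6.5; pos_y_5 = 9; pos_z_5 = 0.5; height_5 = 5; pos_x_6 = 2.5; pos_y_6 = 6; pos_z_6 = 4; height_6 = 4.5; pos_x_7 = 4; pos_y_7 = 4; pos_z_7 = 6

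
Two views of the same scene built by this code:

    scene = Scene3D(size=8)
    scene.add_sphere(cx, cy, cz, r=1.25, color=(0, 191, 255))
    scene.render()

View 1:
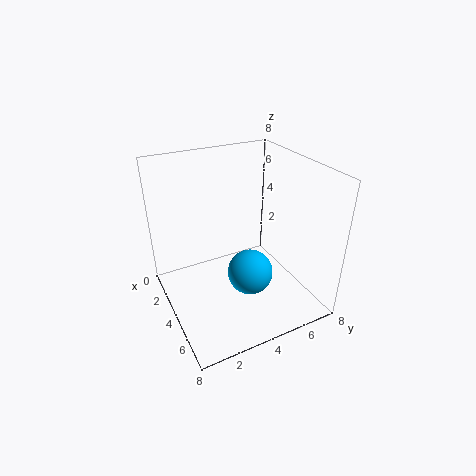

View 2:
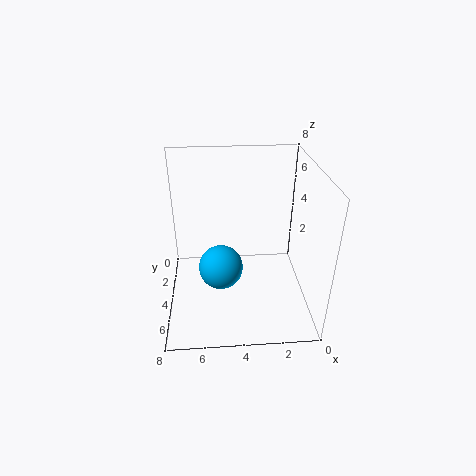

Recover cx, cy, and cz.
cx = 5; cy = 4.25; cz = 2.25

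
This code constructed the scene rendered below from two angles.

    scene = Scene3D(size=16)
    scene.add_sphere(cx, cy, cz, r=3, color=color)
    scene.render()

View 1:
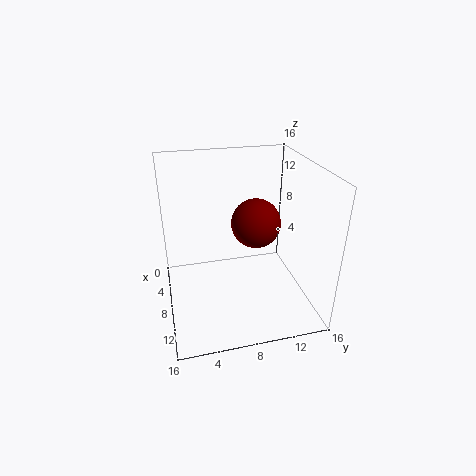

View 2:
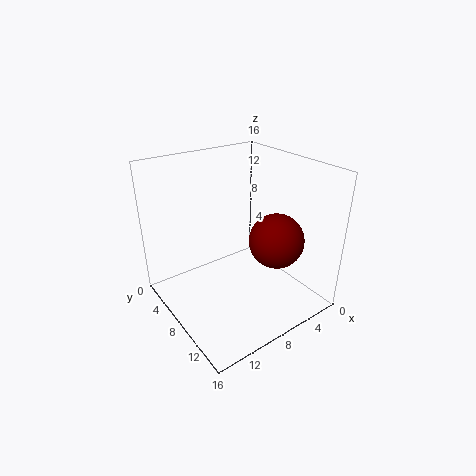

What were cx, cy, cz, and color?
cx = 5; cy = 11; cz = 8; color = 'maroon'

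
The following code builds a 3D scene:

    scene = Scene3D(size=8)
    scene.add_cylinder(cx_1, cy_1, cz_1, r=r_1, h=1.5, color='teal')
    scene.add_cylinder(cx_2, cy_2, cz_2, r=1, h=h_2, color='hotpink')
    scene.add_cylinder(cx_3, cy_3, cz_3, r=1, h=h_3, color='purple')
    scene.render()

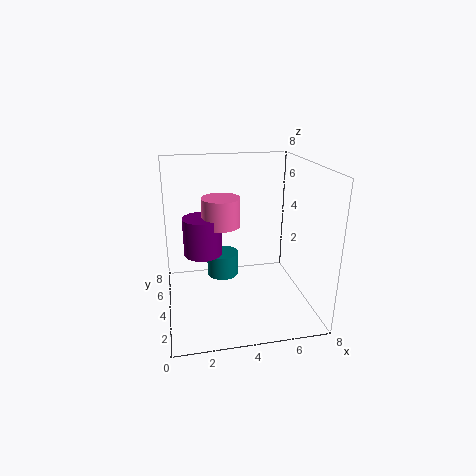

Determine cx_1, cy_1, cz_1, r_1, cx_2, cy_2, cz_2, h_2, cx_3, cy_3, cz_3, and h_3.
cx_1 = 3.5, cy_1 = 6.5, cz_1 = 0.5, r_1 = 1, cx_2 = 3, cy_2 = 3.5, cz_2 = 5, h_2 = 1.5, cx_3 = 2, cy_3 = 3.5, cz_3 = 3.5, h_3 = 2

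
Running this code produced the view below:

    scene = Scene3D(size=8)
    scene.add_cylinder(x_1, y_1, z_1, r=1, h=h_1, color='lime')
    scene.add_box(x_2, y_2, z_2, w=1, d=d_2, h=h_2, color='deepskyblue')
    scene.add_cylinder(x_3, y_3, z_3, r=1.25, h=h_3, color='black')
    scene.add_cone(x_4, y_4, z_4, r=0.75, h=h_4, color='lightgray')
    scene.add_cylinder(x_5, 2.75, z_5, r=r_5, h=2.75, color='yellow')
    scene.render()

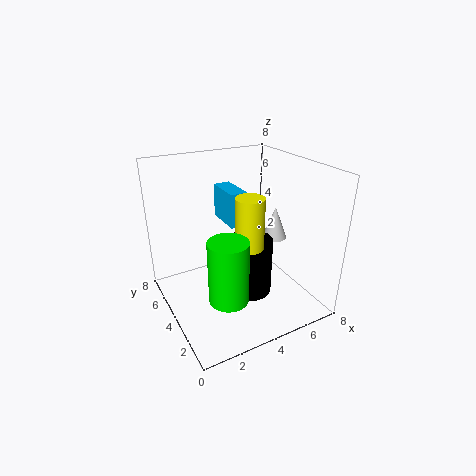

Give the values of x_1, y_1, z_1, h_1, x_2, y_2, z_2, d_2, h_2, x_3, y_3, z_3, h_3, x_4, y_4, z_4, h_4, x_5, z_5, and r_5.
x_1 = 2.25; y_1 = 1.75; z_1 = 2; h_1 = 3.25; x_2 = 4; y_2 = 4.75; z_2 = 4.25; d_2 = 2.25; h_2 = 2; x_3 = 4.5; y_3 = 3.5; z_3 = 0.75; h_3 = 3.25; x_4 = 7; y_4 = 4.75; z_4 = 3; h_4 = 2; x_5 = 4; z_5 = 4; r_5 = 0.75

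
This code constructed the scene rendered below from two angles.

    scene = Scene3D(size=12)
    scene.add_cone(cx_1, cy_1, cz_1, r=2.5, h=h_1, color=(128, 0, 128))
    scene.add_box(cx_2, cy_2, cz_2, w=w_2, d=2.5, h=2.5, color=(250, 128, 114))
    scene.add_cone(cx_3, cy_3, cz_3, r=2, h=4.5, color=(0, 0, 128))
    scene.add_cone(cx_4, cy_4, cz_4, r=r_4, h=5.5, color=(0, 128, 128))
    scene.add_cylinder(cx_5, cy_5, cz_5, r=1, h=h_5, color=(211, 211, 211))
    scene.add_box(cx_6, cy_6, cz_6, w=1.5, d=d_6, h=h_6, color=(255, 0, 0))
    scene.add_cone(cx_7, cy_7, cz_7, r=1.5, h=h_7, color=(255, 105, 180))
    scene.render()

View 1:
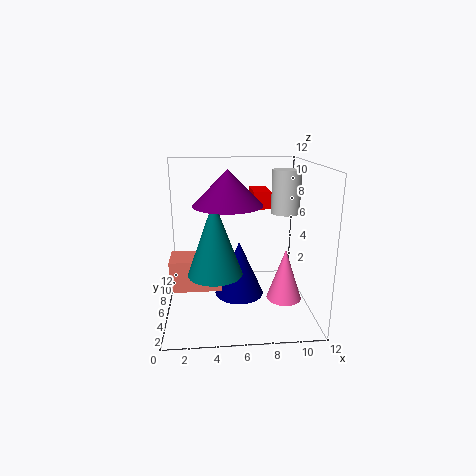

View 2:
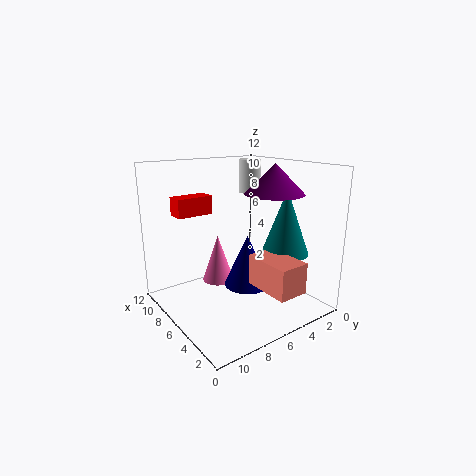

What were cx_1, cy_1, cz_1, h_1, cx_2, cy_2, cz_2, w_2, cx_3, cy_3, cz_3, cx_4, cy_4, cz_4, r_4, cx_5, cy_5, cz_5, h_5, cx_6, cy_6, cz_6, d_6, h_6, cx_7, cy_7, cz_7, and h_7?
cx_1 = 5
cy_1 = 3
cz_1 = 9.5
h_1 = 2.5
cx_2 = 0.5
cy_2 = 3.5
cz_2 = 2.5
w_2 = 4
cx_3 = 6
cy_3 = 5
cz_3 = 1.5
cx_4 = 4
cy_4 = 2.5
cz_4 = 4.5
r_4 = 2
cx_5 = 9
cy_5 = 2.5
cz_5 = 9
h_5 = 3
cx_6 = 7.5
cy_6 = 7.5
cz_6 = 8
d_6 = 3
h_6 = 1.5
cx_7 = 10
cy_7 = 5.5
cz_7 = 0.5
h_7 = 4.5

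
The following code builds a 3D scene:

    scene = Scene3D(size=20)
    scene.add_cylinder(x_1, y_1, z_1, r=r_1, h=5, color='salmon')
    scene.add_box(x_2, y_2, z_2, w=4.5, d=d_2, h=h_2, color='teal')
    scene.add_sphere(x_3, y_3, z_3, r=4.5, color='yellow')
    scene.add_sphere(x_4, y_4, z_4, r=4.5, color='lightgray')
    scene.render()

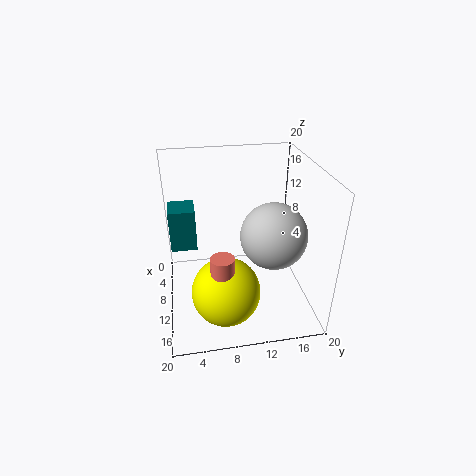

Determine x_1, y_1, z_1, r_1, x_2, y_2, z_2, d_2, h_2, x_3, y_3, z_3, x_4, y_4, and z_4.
x_1 = 16
y_1 = 7
z_1 = 6
r_1 = 1.5
x_2 = 0.5
y_2 = 0.5
z_2 = 5.5
d_2 = 4
h_2 = 6.5
x_3 = 15
y_3 = 7.5
z_3 = 5
x_4 = 12
y_4 = 14.5
z_4 = 11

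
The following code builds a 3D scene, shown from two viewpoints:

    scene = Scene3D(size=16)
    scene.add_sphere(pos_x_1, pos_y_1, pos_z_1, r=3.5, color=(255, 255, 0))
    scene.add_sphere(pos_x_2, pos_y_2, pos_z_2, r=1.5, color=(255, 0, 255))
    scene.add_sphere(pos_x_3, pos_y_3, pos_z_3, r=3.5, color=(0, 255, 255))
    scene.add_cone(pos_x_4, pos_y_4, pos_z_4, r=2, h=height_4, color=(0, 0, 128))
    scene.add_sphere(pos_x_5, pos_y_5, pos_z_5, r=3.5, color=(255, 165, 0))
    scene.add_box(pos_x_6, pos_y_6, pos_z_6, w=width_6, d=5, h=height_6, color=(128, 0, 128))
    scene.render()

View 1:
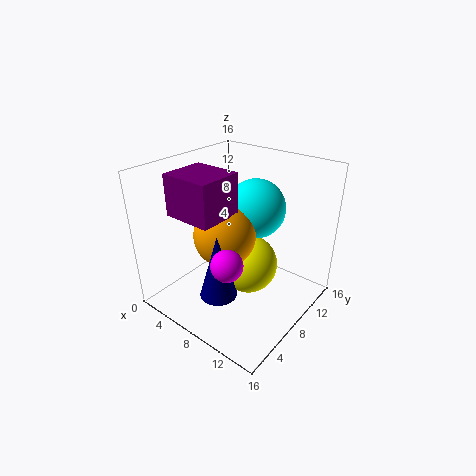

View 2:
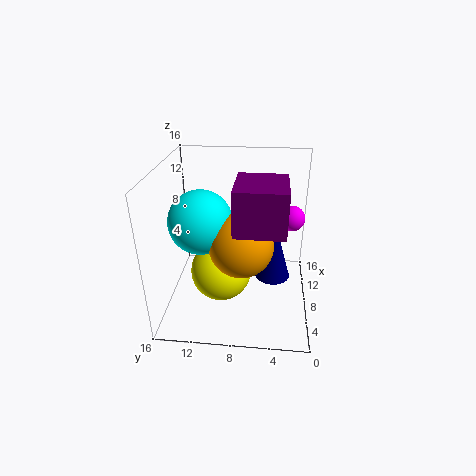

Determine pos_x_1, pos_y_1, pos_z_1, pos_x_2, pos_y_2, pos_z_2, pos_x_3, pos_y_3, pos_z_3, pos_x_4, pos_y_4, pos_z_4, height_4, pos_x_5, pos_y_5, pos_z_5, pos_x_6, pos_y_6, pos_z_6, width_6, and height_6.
pos_x_1 = 8, pos_y_1 = 10, pos_z_1 = 3.5, pos_x_2 = 11.5, pos_y_2 = 2, pos_z_2 = 9, pos_x_3 = 7.5, pos_y_3 = 12, pos_z_3 = 10, pos_x_4 = 8.5, pos_y_4 = 4, pos_z_4 = 3, height_4 = 7, pos_x_5 = 6.5, pos_y_5 = 7.5, pos_z_5 = 8, pos_x_6 = 2.5, pos_y_6 = 3, pos_z_6 = 11, width_6 = 5.5, height_6 = 4.5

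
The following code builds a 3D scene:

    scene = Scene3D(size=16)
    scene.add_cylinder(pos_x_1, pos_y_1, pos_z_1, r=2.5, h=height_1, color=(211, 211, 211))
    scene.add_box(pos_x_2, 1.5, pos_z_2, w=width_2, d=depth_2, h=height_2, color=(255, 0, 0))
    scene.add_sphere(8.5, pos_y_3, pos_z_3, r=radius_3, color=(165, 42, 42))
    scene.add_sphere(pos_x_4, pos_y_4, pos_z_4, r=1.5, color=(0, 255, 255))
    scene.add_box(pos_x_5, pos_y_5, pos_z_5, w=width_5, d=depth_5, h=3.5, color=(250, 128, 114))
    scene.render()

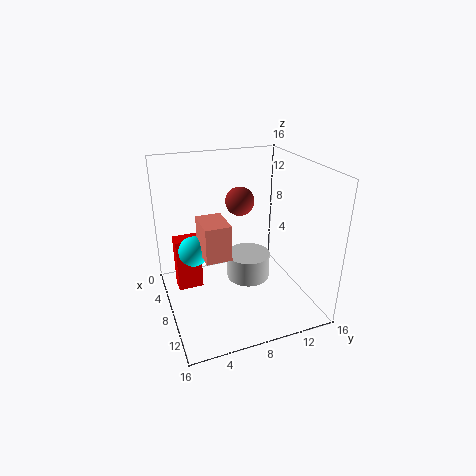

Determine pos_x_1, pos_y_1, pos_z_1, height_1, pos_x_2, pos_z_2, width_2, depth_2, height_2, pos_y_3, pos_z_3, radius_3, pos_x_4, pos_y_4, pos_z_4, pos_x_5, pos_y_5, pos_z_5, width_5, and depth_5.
pos_x_1 = 7.5; pos_y_1 = 9.5; pos_z_1 = 2.5; height_1 = 3; pos_x_2 = 3; pos_z_2 = 0.5; width_2 = 2; depth_2 = 3; height_2 = 6.5; pos_y_3 = 8; pos_z_3 = 12.5; radius_3 = 1.5; pos_x_4 = 10; pos_y_4 = 2.5; pos_z_4 = 8.5; pos_x_5 = 9.5; pos_y_5 = 3; pos_z_5 = 8.5; width_5 = 3.5; depth_5 = 2.5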